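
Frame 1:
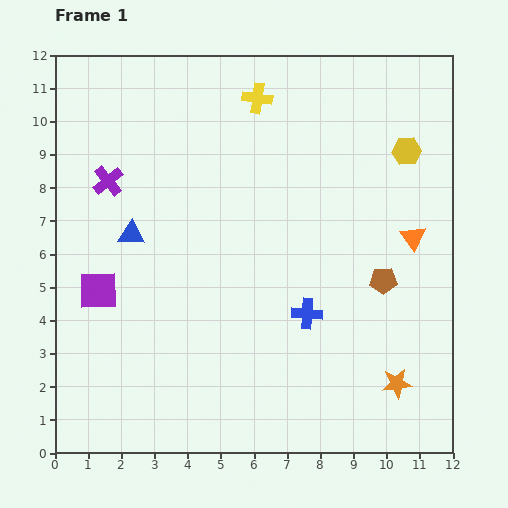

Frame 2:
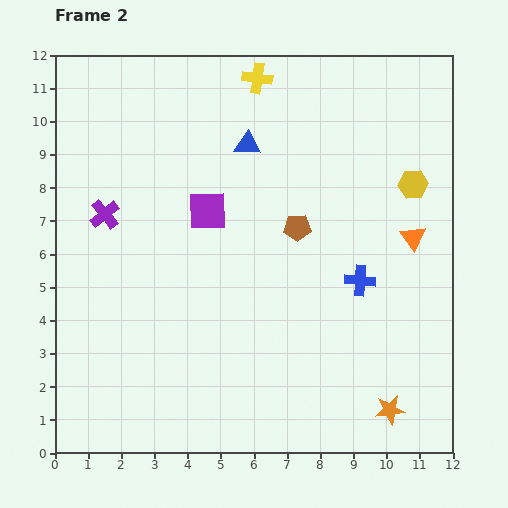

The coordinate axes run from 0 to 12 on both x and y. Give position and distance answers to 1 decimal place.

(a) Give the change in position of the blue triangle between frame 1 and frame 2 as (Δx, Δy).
(3.5, 2.7)

The blue triangle was at (2.3, 6.6) in frame 1 and (5.8, 9.3) in frame 2.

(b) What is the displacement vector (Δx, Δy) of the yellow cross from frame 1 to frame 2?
(0.0, 0.6)

The yellow cross was at (6.1, 10.7) in frame 1 and (6.1, 11.3) in frame 2.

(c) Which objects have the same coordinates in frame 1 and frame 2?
the orange triangle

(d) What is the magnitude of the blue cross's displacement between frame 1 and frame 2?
1.9

The blue cross moved from (7.6, 4.2) to (9.2, 5.2), a distance of √(1.6² + 1.0²) ≈ 1.9.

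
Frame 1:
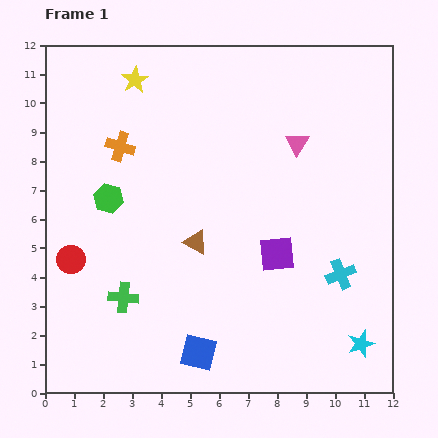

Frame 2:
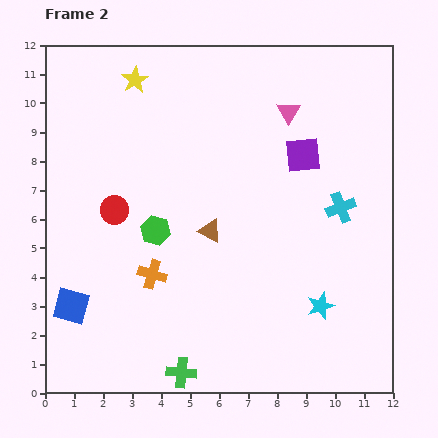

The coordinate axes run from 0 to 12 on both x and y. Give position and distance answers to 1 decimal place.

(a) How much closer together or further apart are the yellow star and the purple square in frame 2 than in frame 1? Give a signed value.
-1.3

Distance in frame 1: 7.7. Distance in frame 2: 6.4.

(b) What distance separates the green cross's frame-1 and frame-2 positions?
3.3

The green cross moved from (2.7, 3.3) to (4.7, 0.7), a distance of √(2.0² + 2.6²) ≈ 3.3.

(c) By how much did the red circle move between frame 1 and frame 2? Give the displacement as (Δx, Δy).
(1.5, 1.7)

The red circle was at (0.9, 4.6) in frame 1 and (2.4, 6.3) in frame 2.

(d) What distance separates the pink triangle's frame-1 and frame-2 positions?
1.1

The pink triangle moved from (8.7, 8.6) to (8.4, 9.7), a distance of √(0.3² + 1.1²) ≈ 1.1.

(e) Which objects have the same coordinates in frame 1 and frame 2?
the yellow star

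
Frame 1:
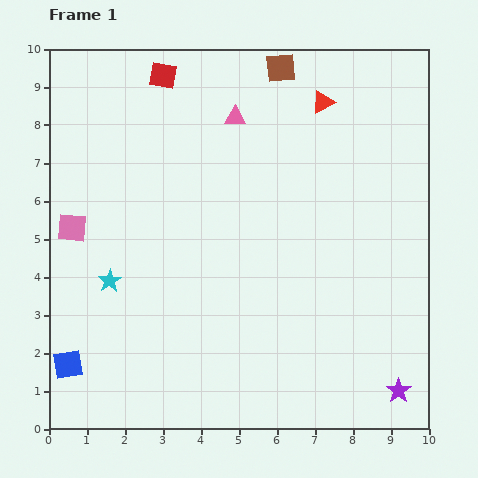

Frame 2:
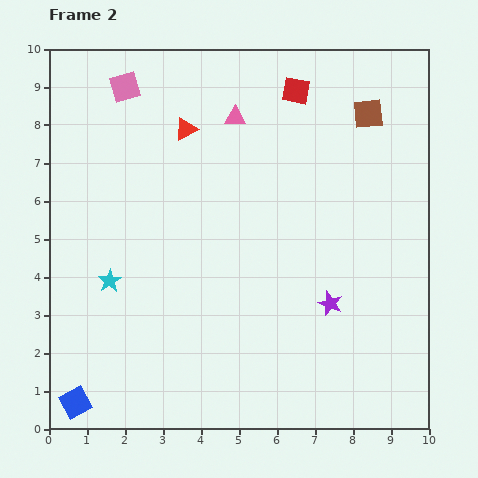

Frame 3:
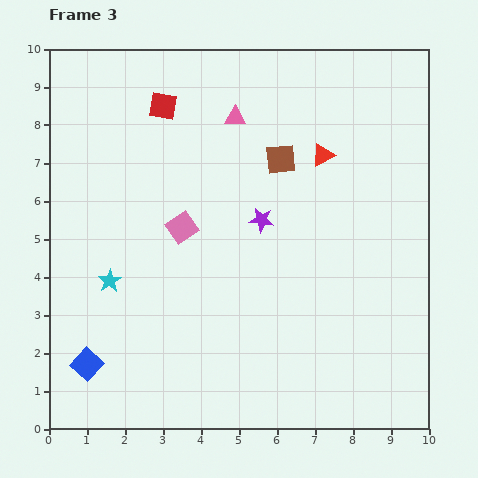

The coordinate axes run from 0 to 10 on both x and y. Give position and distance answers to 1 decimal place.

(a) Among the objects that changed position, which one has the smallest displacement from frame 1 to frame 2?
the blue square

(moved 1.0)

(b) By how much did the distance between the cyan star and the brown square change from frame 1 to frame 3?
-1.7

Distance in frame 1: 7.2. Distance in frame 3: 5.5.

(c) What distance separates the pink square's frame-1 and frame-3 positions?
2.9

The pink square moved from (0.6, 5.3) to (3.5, 5.3), a distance of √(2.9² + 0.0²) ≈ 2.9.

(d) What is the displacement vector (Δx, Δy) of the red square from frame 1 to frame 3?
(0.0, -0.8)

The red square was at (3.0, 9.3) in frame 1 and (3.0, 8.5) in frame 3.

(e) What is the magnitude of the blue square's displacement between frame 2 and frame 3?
1.0

The blue square moved from (0.7, 0.7) to (1.0, 1.7), a distance of √(0.3² + 1.0²) ≈ 1.0.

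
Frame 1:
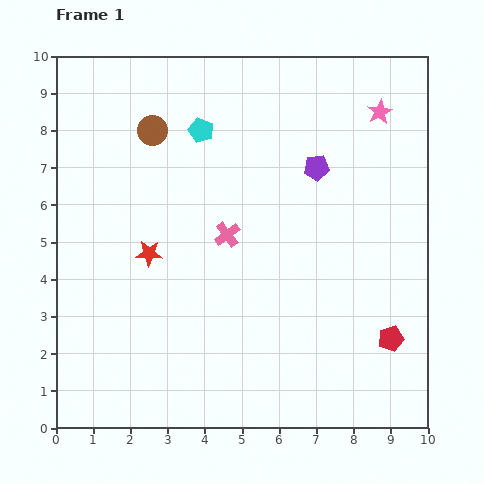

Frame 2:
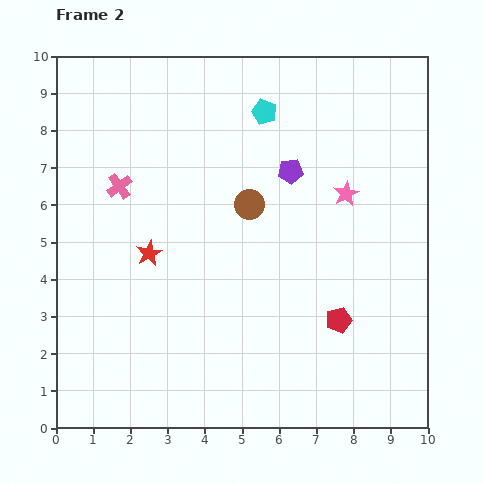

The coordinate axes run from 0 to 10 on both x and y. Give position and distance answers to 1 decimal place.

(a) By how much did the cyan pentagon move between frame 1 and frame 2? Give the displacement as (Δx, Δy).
(1.7, 0.5)

The cyan pentagon was at (3.9, 8.0) in frame 1 and (5.6, 8.5) in frame 2.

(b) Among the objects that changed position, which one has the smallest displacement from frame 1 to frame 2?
the purple pentagon

(moved 0.7)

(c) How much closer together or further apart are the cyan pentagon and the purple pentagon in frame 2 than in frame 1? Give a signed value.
-1.6

Distance in frame 1: 3.3. Distance in frame 2: 1.7.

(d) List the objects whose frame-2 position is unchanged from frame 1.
the red star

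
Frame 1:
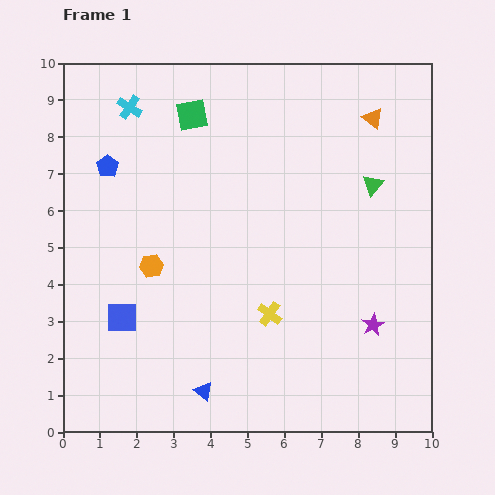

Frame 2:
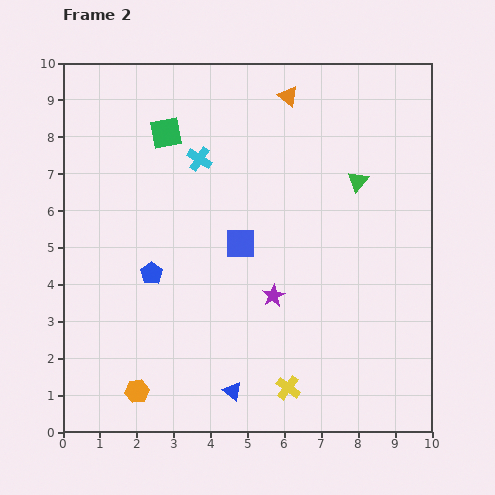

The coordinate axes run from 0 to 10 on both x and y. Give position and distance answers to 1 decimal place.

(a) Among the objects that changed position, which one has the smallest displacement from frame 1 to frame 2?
the green triangle

(moved 0.4)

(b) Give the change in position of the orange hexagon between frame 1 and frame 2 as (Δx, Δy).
(-0.4, -3.4)

The orange hexagon was at (2.4, 4.5) in frame 1 and (2.0, 1.1) in frame 2.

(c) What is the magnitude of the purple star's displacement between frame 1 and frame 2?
2.8

The purple star moved from (8.4, 2.9) to (5.7, 3.7), a distance of √(2.7² + 0.8²) ≈ 2.8.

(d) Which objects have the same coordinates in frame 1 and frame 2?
none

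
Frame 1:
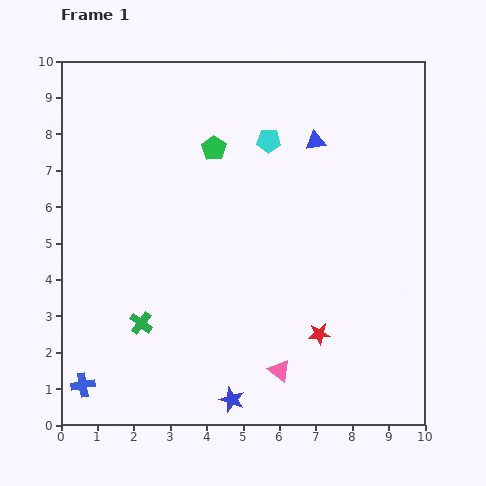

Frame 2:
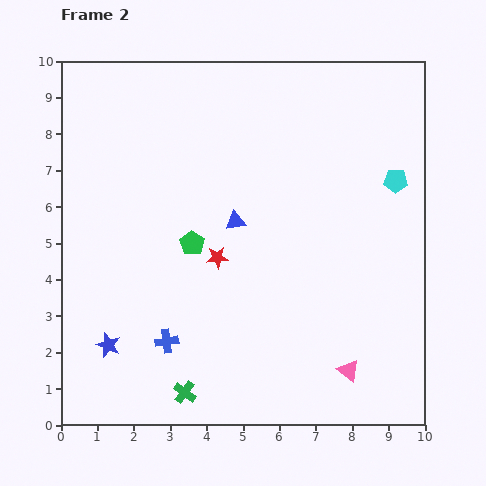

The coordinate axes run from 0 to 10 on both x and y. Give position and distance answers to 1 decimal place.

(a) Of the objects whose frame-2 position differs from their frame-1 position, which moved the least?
the pink triangle

(moved 1.9)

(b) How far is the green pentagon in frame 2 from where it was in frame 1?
2.7

The green pentagon moved from (4.2, 7.6) to (3.6, 5.0), a distance of √(0.6² + 2.6²) ≈ 2.7.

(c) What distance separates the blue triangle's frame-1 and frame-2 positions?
3.1

The blue triangle moved from (7.0, 7.8) to (4.8, 5.6), a distance of √(2.2² + 2.2²) ≈ 3.1.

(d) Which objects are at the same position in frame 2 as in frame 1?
none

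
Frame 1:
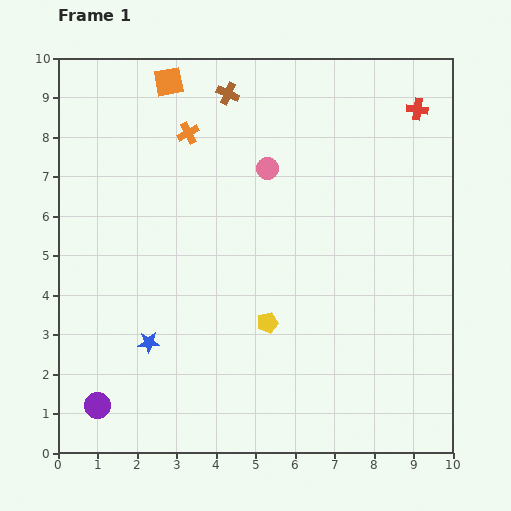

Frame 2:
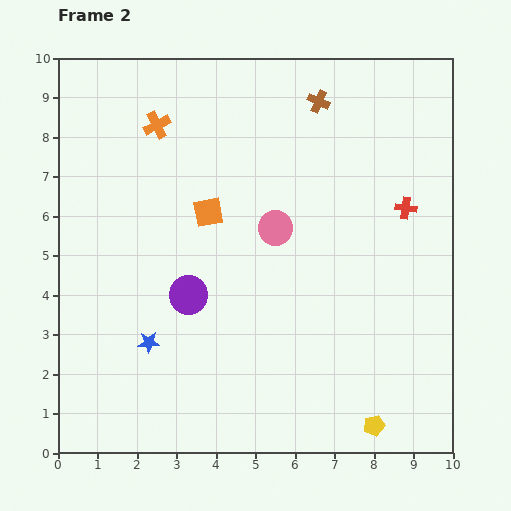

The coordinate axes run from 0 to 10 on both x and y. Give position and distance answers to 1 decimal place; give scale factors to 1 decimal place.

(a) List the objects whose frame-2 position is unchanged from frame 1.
the blue star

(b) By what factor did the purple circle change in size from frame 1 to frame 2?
1.5×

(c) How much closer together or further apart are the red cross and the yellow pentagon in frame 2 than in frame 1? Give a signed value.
-1.0

Distance in frame 1: 6.6. Distance in frame 2: 5.6.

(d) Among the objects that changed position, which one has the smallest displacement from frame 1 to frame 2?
the orange cross

(moved 0.8)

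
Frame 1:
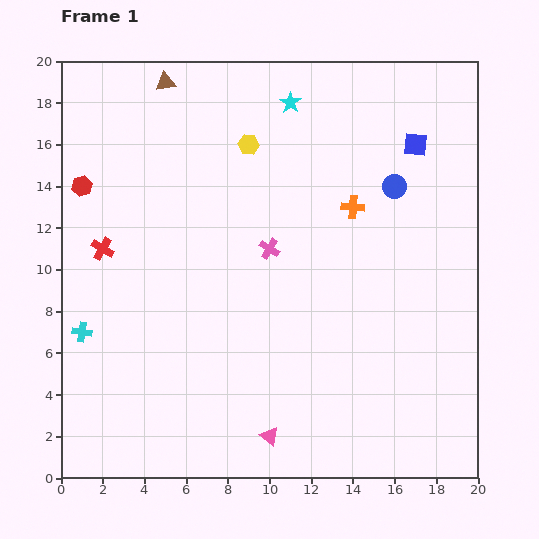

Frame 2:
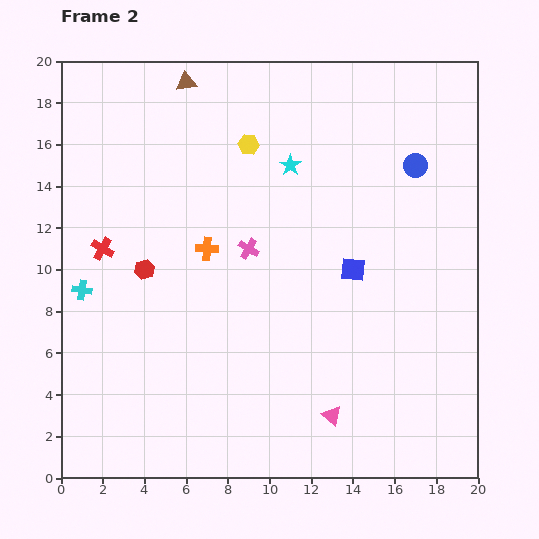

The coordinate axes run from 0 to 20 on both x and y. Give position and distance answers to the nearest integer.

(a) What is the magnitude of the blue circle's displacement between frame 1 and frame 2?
1

The blue circle moved from (16, 14) to (17, 15), a distance of √(1² + 1²) ≈ 1.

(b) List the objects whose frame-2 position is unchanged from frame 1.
the red cross, the yellow hexagon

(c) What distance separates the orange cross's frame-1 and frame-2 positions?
7

The orange cross moved from (14, 13) to (7, 11), a distance of √(7² + 2²) ≈ 7.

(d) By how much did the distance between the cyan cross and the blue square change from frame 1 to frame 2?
-5

Distance in frame 1: 18. Distance in frame 2: 13.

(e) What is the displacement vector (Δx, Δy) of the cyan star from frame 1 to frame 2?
(0, -3)

The cyan star was at (11, 18) in frame 1 and (11, 15) in frame 2.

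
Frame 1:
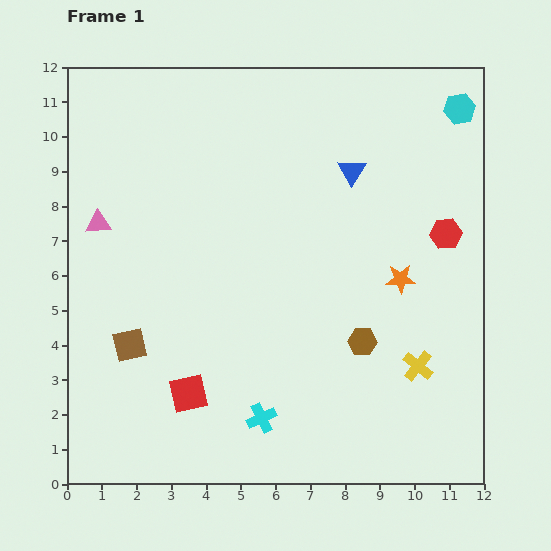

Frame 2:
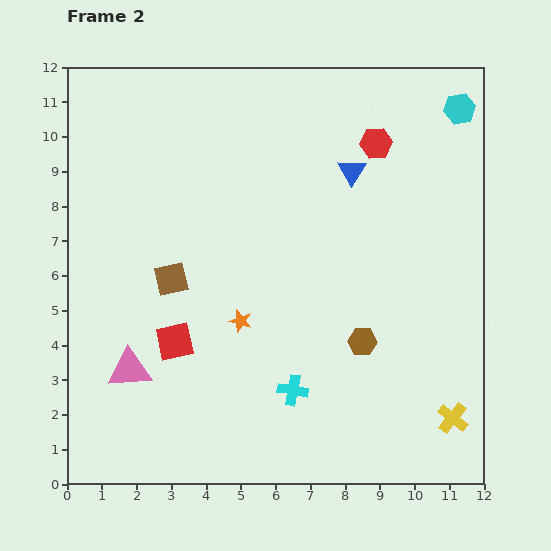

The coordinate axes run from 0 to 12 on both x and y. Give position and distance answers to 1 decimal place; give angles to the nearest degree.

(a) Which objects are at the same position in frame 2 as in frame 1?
the blue triangle, the brown hexagon, the cyan hexagon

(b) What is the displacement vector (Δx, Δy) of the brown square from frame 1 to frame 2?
(1.2, 1.9)

The brown square was at (1.8, 4.0) in frame 1 and (3.0, 5.9) in frame 2.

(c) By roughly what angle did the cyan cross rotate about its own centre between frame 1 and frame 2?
36° clockwise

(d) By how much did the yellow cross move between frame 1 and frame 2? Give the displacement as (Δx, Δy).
(1.0, -1.5)

The yellow cross was at (10.1, 3.4) in frame 1 and (11.1, 1.9) in frame 2.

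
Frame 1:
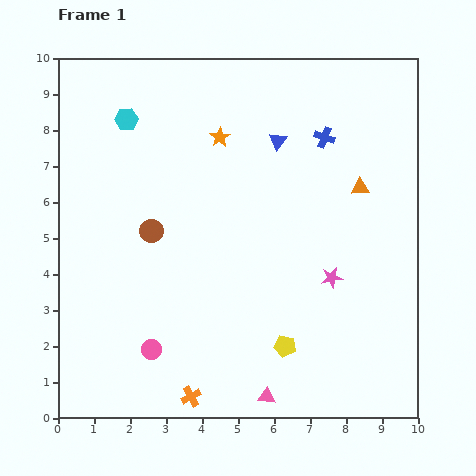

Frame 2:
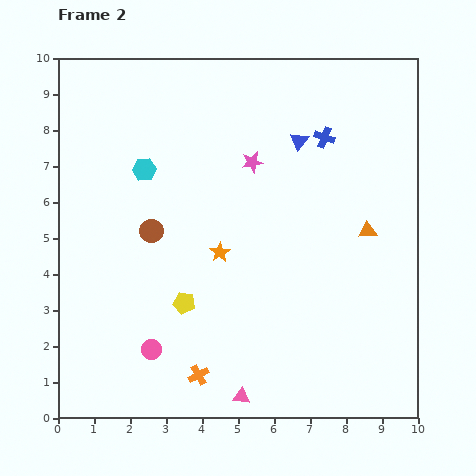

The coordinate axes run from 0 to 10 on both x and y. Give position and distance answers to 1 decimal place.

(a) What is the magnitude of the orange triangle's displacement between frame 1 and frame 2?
1.2

The orange triangle moved from (8.4, 6.4) to (8.6, 5.2), a distance of √(0.2² + 1.2²) ≈ 1.2.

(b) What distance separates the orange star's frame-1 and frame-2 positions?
3.2

The orange star moved from (4.5, 7.8) to (4.5, 4.6), a distance of √(0.0² + 3.2²) ≈ 3.2.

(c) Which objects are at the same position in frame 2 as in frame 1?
the blue cross, the brown circle, the pink circle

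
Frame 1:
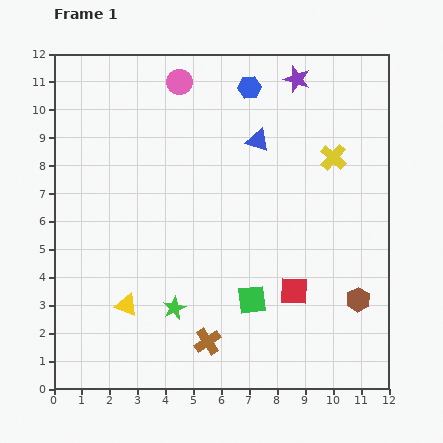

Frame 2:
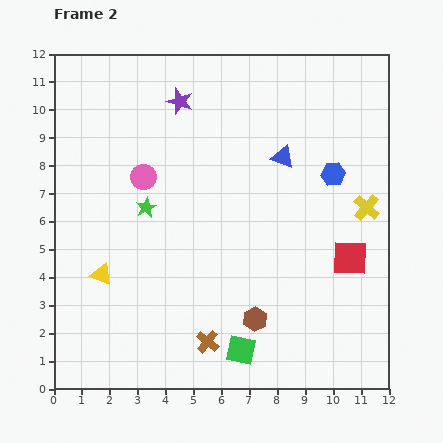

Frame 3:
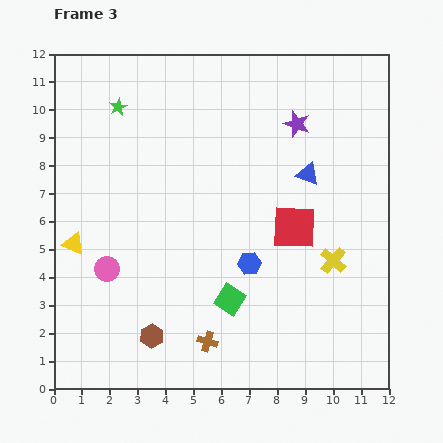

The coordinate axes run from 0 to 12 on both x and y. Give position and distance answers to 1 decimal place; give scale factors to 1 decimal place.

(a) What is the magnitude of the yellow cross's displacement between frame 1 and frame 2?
2.2

The yellow cross moved from (10.0, 8.3) to (11.2, 6.5), a distance of √(1.2² + 1.8²) ≈ 2.2.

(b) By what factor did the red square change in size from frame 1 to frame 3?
1.5×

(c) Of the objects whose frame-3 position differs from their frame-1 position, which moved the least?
the green square

(moved 0.8)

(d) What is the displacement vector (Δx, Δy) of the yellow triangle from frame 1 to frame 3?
(-1.9, 2.2)

The yellow triangle was at (2.6, 3.0) in frame 1 and (0.7, 5.2) in frame 3.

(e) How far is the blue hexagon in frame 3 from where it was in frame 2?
4.4

The blue hexagon moved from (10.0, 7.7) to (7.0, 4.5), a distance of √(3.0² + 3.2²) ≈ 4.4.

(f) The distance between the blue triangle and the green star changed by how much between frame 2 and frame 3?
+2.0

Distance in frame 2: 5.2. Distance in frame 3: 7.2.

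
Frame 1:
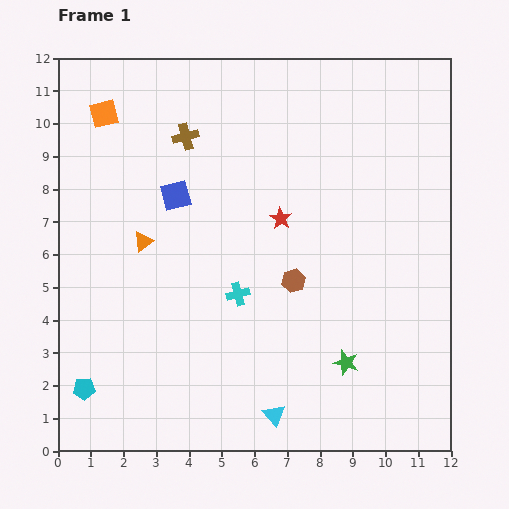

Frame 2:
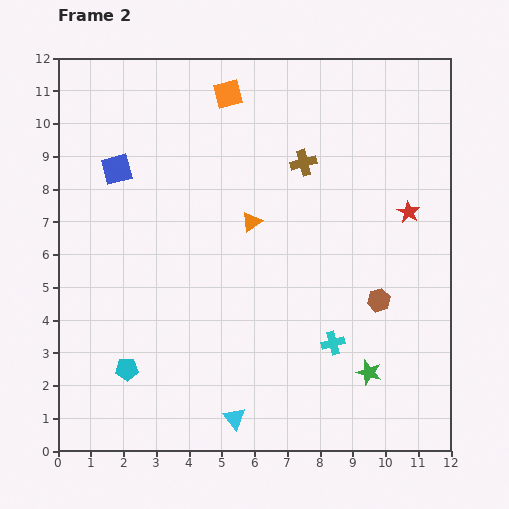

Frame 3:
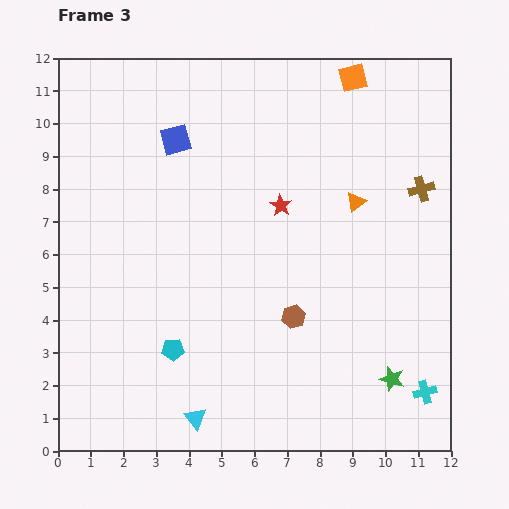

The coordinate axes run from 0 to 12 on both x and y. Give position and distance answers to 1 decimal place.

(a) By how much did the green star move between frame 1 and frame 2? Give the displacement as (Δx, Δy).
(0.7, -0.3)

The green star was at (8.8, 2.7) in frame 1 and (9.5, 2.4) in frame 2.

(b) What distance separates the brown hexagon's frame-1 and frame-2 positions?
2.7

The brown hexagon moved from (7.2, 5.2) to (9.8, 4.6), a distance of √(2.6² + 0.6²) ≈ 2.7.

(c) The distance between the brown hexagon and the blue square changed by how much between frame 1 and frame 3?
+2.1

Distance in frame 1: 4.4. Distance in frame 3: 6.5.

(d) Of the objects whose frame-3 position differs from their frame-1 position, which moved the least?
the red star

(moved 0.4)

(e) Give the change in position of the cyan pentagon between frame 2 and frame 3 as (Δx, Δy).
(1.4, 0.6)

The cyan pentagon was at (2.1, 2.5) in frame 2 and (3.5, 3.1) in frame 3.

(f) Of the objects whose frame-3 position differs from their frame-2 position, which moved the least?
the green star

(moved 0.7)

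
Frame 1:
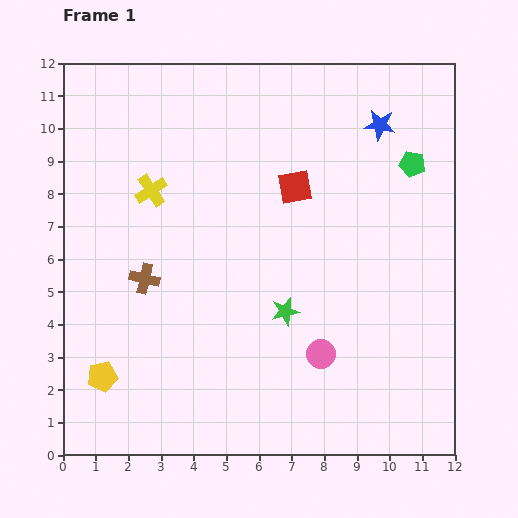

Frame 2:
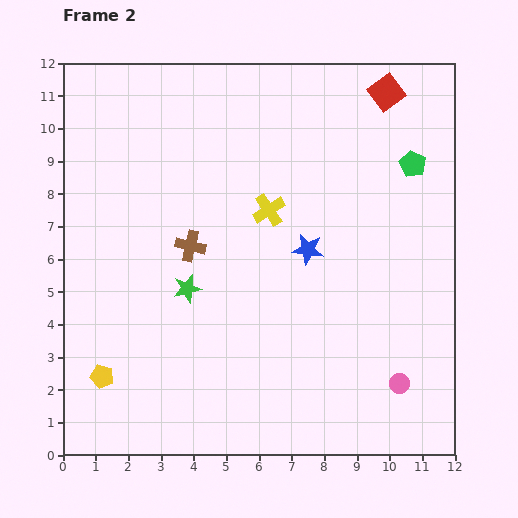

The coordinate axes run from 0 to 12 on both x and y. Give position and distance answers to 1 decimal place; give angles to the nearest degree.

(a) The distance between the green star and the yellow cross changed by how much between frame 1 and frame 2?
-2.0

Distance in frame 1: 5.5. Distance in frame 2: 3.5.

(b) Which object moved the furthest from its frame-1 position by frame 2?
the blue star

(moved 4.4; next 4.0)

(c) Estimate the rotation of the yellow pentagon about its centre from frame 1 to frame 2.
25° clockwise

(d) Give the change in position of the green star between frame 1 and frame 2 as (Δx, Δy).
(-3.0, 0.7)

The green star was at (6.8, 4.4) in frame 1 and (3.8, 5.1) in frame 2.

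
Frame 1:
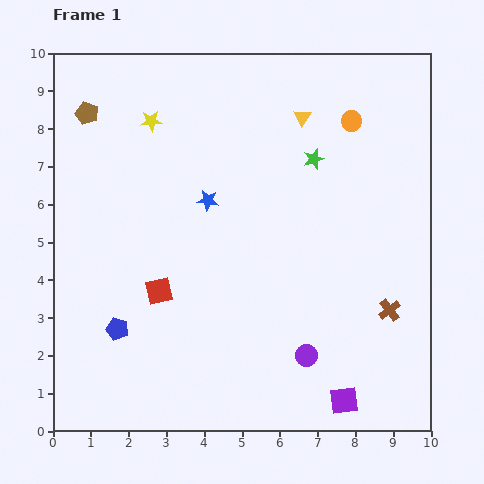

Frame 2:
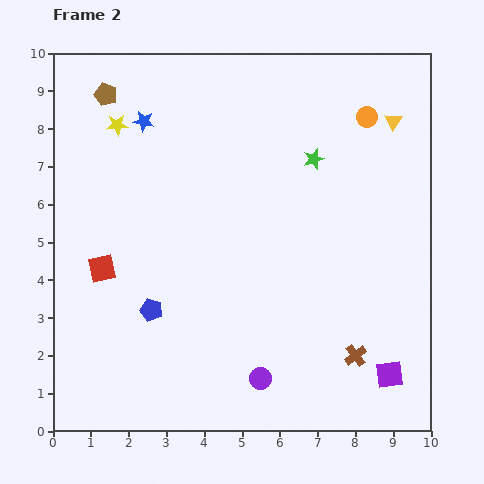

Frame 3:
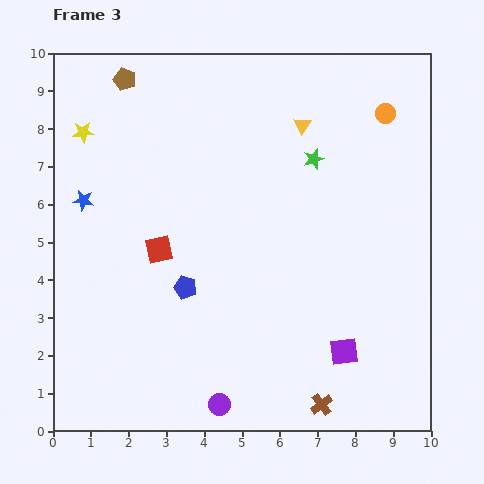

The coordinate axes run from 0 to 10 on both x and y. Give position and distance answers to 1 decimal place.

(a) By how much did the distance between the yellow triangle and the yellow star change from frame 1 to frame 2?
+3.3

Distance in frame 1: 4.0. Distance in frame 2: 7.3.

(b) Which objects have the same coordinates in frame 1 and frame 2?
the green star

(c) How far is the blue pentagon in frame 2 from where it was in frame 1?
1.0

The blue pentagon moved from (1.7, 2.7) to (2.6, 3.2), a distance of √(0.9² + 0.5²) ≈ 1.0.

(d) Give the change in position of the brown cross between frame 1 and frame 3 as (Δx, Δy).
(-1.8, -2.5)

The brown cross was at (8.9, 3.2) in frame 1 and (7.1, 0.7) in frame 3.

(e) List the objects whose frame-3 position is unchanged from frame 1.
the green star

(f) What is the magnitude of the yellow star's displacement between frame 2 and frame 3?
0.9

The yellow star moved from (1.7, 8.1) to (0.8, 7.9), a distance of √(0.9² + 0.2²) ≈ 0.9.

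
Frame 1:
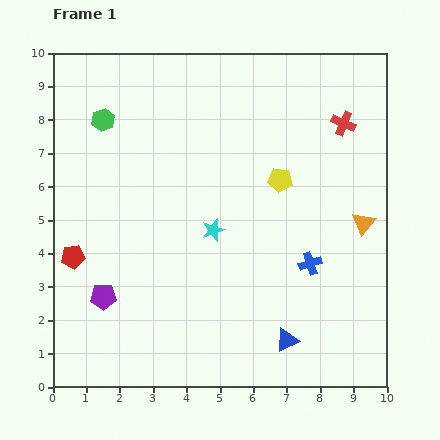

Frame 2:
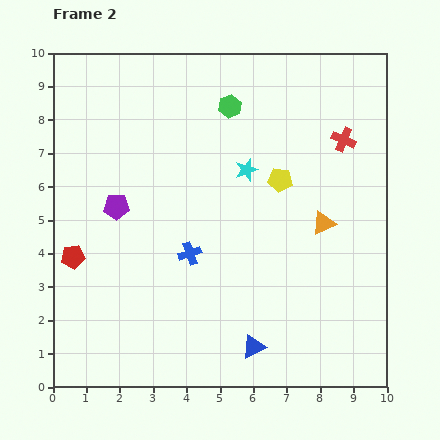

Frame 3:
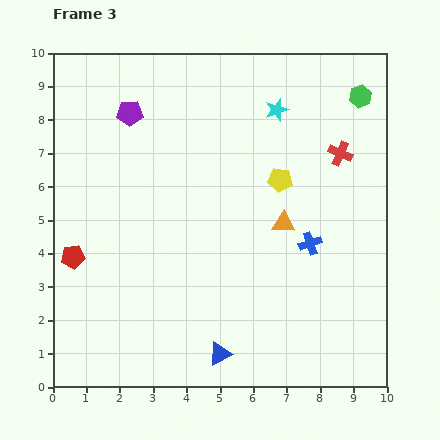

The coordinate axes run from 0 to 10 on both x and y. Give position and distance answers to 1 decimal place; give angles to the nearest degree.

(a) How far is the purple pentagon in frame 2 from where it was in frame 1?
2.7

The purple pentagon moved from (1.5, 2.7) to (1.9, 5.4), a distance of √(0.4² + 2.7²) ≈ 2.7.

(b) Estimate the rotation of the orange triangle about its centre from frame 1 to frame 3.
54° clockwise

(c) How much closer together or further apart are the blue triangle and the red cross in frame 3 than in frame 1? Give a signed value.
+0.3

Distance in frame 1: 6.7. Distance in frame 3: 7.0.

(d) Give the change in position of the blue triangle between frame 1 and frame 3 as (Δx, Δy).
(-2.0, -0.4)

The blue triangle was at (7.0, 1.4) in frame 1 and (5.0, 1.0) in frame 3.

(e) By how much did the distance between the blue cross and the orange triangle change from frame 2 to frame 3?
-3.1

Distance in frame 2: 4.1. Distance in frame 3: 1.0.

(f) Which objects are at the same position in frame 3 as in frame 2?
the red pentagon, the yellow pentagon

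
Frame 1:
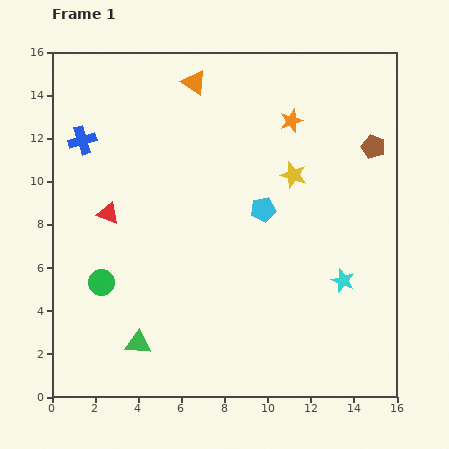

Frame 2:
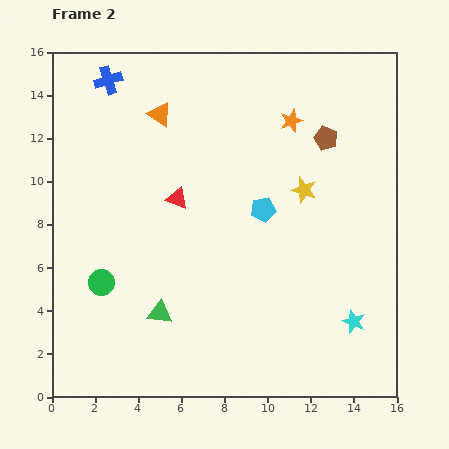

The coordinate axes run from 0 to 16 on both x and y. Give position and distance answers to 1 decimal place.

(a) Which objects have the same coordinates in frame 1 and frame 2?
the green circle, the orange star, the cyan pentagon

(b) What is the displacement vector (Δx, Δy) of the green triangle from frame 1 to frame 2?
(1.0, 1.4)

The green triangle was at (4.0, 2.5) in frame 1 and (5.0, 3.9) in frame 2.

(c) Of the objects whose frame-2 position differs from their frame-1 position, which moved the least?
the yellow star

(moved 0.9)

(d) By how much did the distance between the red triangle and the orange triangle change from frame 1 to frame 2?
-3.3

Distance in frame 1: 7.3. Distance in frame 2: 4.0.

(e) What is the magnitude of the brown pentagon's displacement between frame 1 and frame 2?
2.2

The brown pentagon moved from (14.9, 11.6) to (12.7, 12.0), a distance of √(2.2² + 0.4²) ≈ 2.2.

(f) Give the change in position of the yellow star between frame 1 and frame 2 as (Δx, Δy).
(0.5, -0.7)

The yellow star was at (11.2, 10.3) in frame 1 and (11.7, 9.6) in frame 2.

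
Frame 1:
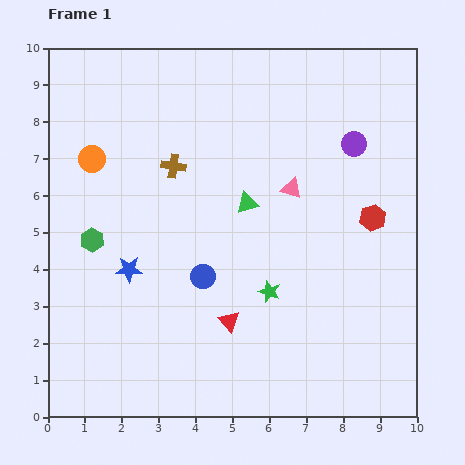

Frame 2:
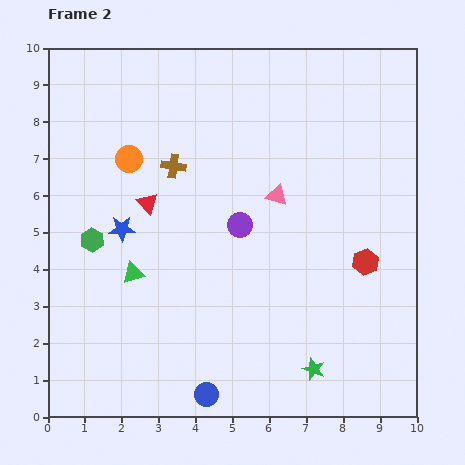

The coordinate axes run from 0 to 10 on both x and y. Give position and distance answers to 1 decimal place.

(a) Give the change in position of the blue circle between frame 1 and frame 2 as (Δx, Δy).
(0.1, -3.2)

The blue circle was at (4.2, 3.8) in frame 1 and (4.3, 0.6) in frame 2.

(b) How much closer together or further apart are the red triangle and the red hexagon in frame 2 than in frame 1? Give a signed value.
+1.3

Distance in frame 1: 4.8. Distance in frame 2: 6.1.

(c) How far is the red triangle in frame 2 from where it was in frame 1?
3.9

The red triangle moved from (4.9, 2.6) to (2.7, 5.8), a distance of √(2.2² + 3.2²) ≈ 3.9.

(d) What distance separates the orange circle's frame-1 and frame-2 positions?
1.0

The orange circle moved from (1.2, 7.0) to (2.2, 7.0), a distance of √(1.0² + 0.0²) ≈ 1.0.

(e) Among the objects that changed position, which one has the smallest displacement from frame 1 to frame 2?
the pink triangle

(moved 0.4)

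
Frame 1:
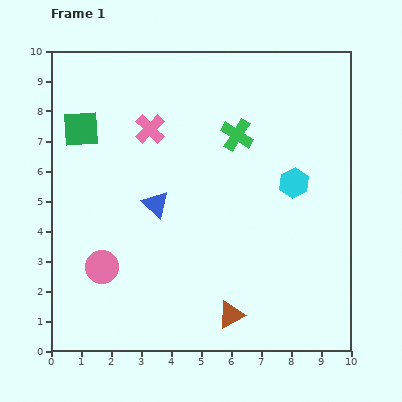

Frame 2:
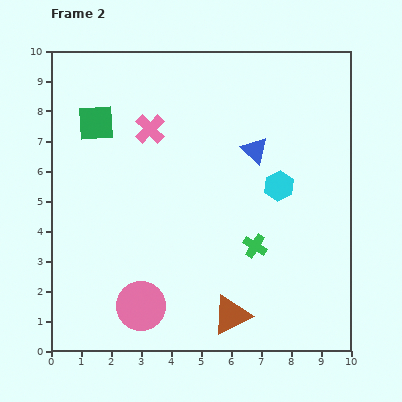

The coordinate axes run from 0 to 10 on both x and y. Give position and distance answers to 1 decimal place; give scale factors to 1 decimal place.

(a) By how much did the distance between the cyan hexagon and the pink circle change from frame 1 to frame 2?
-0.9

Distance in frame 1: 7.0. Distance in frame 2: 6.1.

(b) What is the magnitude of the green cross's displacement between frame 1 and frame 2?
3.7

The green cross moved from (6.2, 7.2) to (6.8, 3.5), a distance of √(0.6² + 3.7²) ≈ 3.7.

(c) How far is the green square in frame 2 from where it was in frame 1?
0.5

The green square moved from (1.0, 7.4) to (1.5, 7.6), a distance of √(0.5² + 0.2²) ≈ 0.5.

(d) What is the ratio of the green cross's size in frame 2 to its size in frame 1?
0.7×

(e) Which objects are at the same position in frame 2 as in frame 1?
the pink cross, the brown triangle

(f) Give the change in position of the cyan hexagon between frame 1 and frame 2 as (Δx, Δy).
(-0.5, -0.1)

The cyan hexagon was at (8.1, 5.6) in frame 1 and (7.6, 5.5) in frame 2.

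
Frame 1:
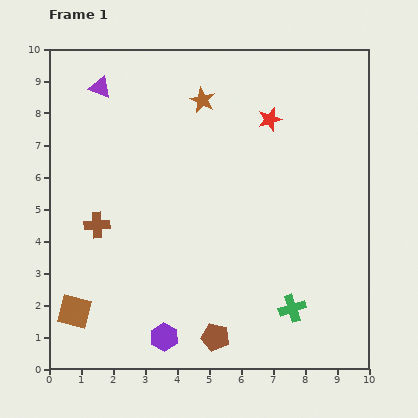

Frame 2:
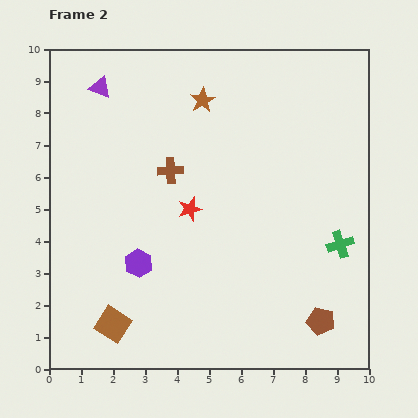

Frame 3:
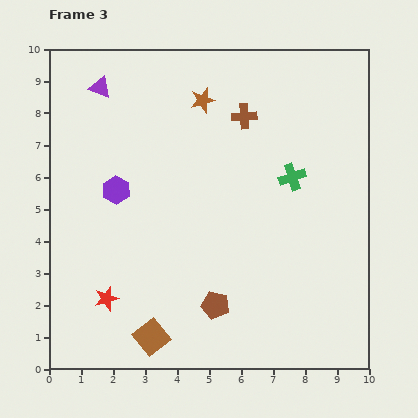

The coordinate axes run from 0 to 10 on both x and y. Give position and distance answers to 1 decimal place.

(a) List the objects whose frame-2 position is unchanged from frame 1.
the brown star, the purple triangle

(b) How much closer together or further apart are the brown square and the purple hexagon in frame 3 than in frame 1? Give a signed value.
+1.8

Distance in frame 1: 2.9. Distance in frame 3: 4.7.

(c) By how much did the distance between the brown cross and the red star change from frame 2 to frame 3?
+5.8

Distance in frame 2: 1.3. Distance in frame 3: 7.1.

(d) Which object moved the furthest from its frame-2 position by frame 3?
the red star

(moved 3.8; next 3.3)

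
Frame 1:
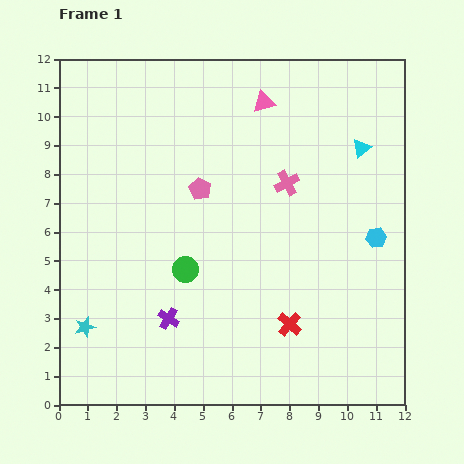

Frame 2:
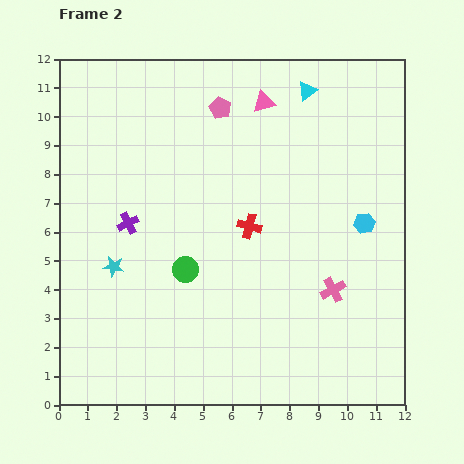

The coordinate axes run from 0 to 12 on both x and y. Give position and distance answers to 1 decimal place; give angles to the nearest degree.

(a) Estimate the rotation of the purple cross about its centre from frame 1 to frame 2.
30° clockwise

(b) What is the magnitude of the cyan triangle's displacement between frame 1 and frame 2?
2.8

The cyan triangle moved from (10.5, 8.9) to (8.6, 10.9), a distance of √(1.9² + 2.0²) ≈ 2.8.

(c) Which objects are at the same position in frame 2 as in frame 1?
the pink triangle, the green circle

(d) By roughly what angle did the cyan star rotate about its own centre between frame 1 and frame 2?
26° clockwise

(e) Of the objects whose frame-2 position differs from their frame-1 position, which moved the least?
the cyan hexagon

(moved 0.6)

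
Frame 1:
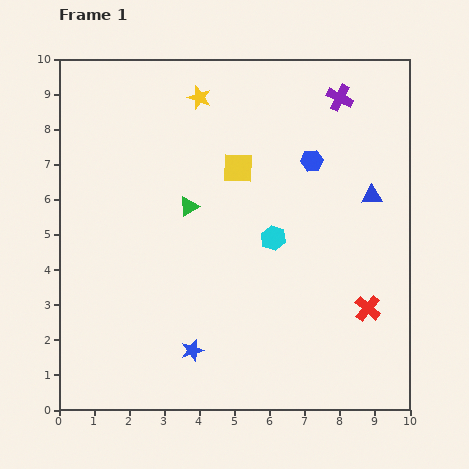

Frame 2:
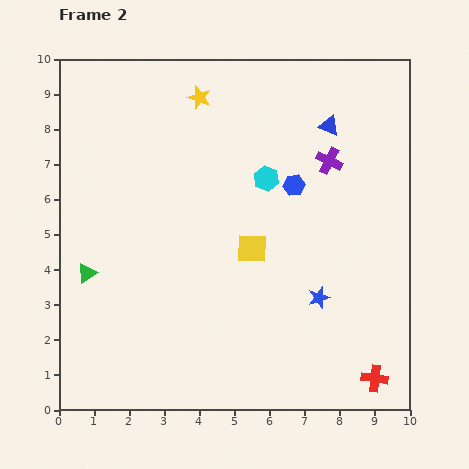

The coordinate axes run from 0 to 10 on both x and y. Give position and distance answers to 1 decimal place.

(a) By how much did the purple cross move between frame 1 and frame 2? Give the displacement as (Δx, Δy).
(-0.3, -1.8)

The purple cross was at (8.0, 8.9) in frame 1 and (7.7, 7.1) in frame 2.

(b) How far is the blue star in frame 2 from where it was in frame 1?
3.9

The blue star moved from (3.8, 1.7) to (7.4, 3.2), a distance of √(3.6² + 1.5²) ≈ 3.9.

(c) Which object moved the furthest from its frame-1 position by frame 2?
the blue star

(moved 3.9; next 3.5)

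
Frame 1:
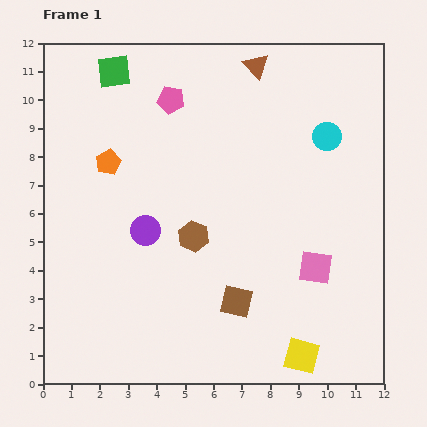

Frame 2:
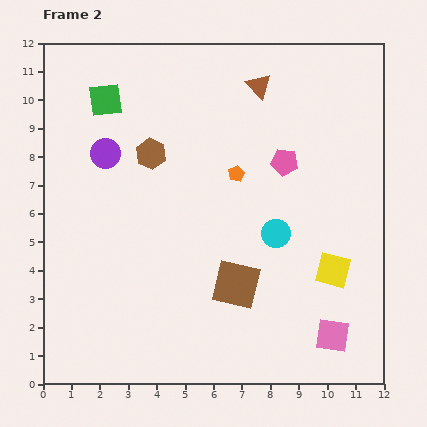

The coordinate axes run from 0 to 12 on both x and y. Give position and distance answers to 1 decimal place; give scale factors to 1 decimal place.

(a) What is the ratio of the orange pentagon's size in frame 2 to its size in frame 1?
0.6×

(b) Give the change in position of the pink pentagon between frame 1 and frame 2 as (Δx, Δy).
(4.0, -2.2)

The pink pentagon was at (4.5, 10.0) in frame 1 and (8.5, 7.8) in frame 2.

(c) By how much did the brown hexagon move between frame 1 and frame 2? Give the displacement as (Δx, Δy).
(-1.5, 2.9)

The brown hexagon was at (5.3, 5.2) in frame 1 and (3.8, 8.1) in frame 2.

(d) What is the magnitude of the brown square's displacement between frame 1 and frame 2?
0.6

The brown square moved from (6.8, 2.9) to (6.8, 3.5), a distance of √(0.0² + 0.6²) ≈ 0.6.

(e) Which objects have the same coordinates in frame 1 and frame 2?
none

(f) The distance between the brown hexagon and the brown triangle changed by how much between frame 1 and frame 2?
-1.9

Distance in frame 1: 6.4. Distance in frame 2: 4.5.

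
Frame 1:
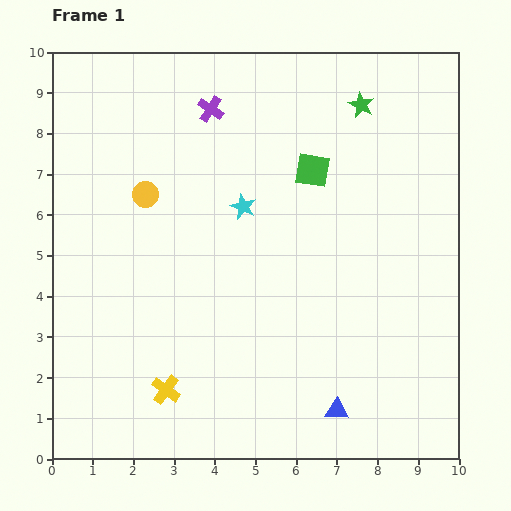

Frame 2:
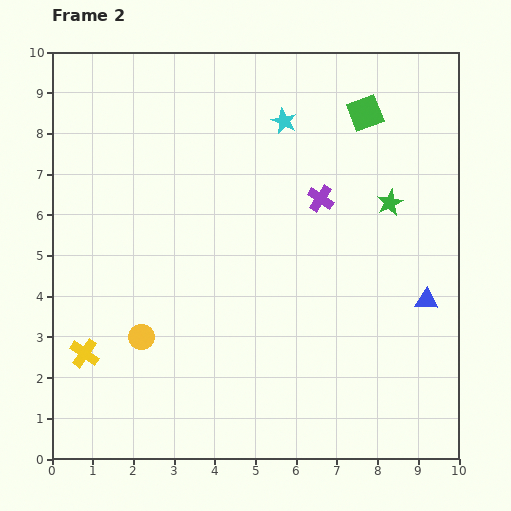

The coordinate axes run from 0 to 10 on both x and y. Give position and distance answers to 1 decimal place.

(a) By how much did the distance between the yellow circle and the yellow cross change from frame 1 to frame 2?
-3.3

Distance in frame 1: 4.8. Distance in frame 2: 1.5.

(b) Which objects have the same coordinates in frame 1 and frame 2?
none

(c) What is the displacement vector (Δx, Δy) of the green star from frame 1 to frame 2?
(0.7, -2.4)

The green star was at (7.6, 8.7) in frame 1 and (8.3, 6.3) in frame 2.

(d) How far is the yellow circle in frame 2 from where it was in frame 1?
3.5

The yellow circle moved from (2.3, 6.5) to (2.2, 3.0), a distance of √(0.1² + 3.5²) ≈ 3.5.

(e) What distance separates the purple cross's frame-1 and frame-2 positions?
3.5

The purple cross moved from (3.9, 8.6) to (6.6, 6.4), a distance of √(2.7² + 2.2²) ≈ 3.5.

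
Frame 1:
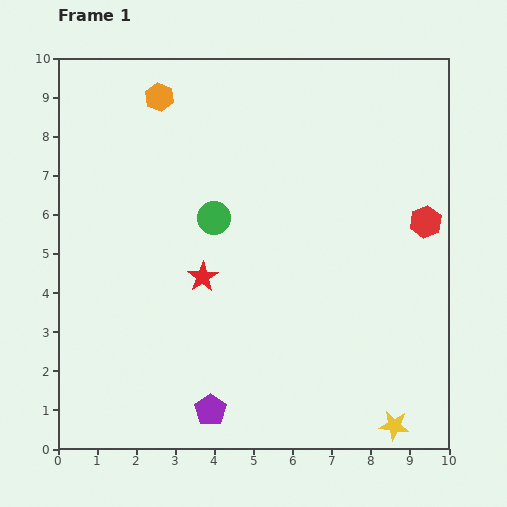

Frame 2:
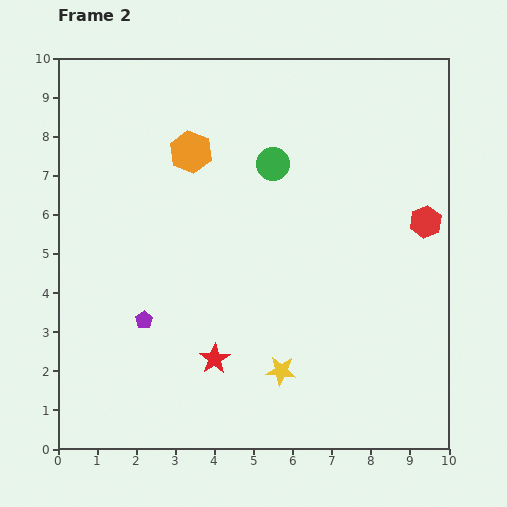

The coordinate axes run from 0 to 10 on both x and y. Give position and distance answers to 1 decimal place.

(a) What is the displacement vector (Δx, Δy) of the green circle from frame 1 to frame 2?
(1.5, 1.4)

The green circle was at (4.0, 5.9) in frame 1 and (5.5, 7.3) in frame 2.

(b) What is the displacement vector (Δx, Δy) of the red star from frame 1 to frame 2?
(0.3, -2.1)

The red star was at (3.7, 4.4) in frame 1 and (4.0, 2.3) in frame 2.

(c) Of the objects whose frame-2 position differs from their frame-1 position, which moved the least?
the orange hexagon

(moved 1.6)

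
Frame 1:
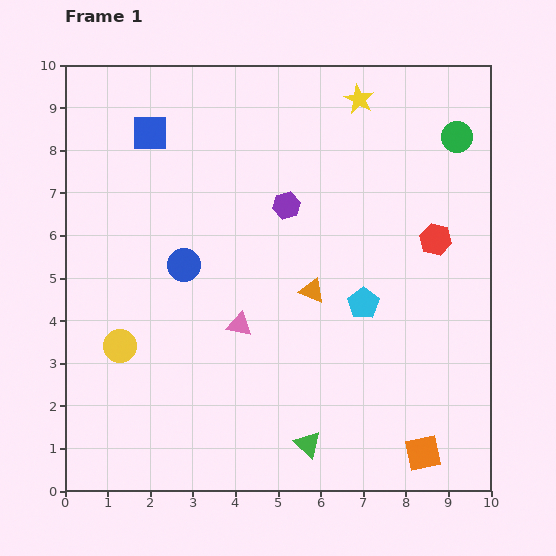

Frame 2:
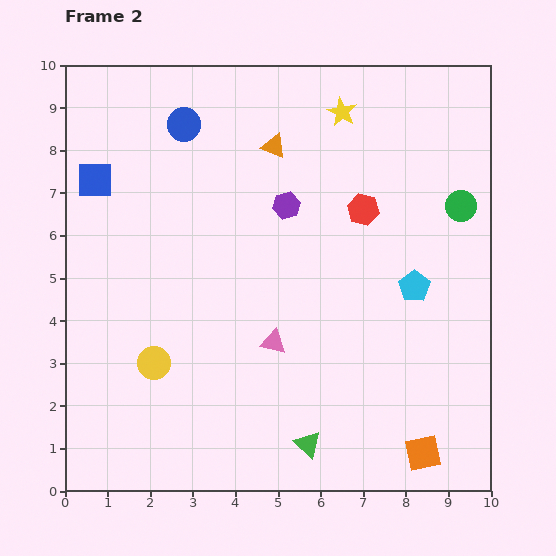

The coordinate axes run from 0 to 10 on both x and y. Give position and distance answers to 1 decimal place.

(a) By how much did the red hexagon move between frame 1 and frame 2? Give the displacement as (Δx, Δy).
(-1.7, 0.7)

The red hexagon was at (8.7, 5.9) in frame 1 and (7.0, 6.6) in frame 2.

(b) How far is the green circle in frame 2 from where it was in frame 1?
1.6

The green circle moved from (9.2, 8.3) to (9.3, 6.7), a distance of √(0.1² + 1.6²) ≈ 1.6.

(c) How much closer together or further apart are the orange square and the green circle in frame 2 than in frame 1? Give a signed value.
-1.5

Distance in frame 1: 7.4. Distance in frame 2: 5.9.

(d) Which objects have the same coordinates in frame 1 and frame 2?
the orange square, the green triangle, the purple hexagon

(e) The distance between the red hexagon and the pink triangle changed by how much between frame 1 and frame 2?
-1.3

Distance in frame 1: 5.0. Distance in frame 2: 3.7.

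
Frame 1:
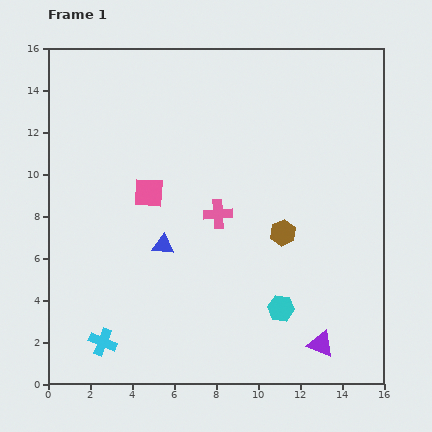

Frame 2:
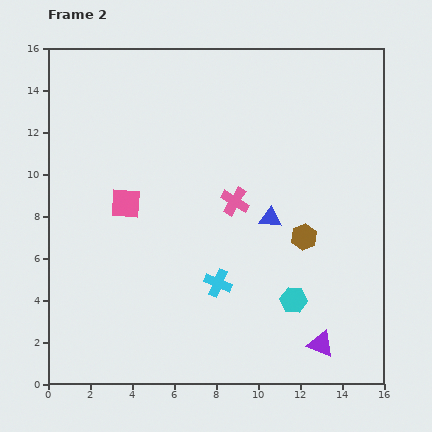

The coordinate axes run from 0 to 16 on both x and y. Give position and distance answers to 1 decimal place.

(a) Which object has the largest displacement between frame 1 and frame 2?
the cyan cross

(moved 6.2; next 5.3)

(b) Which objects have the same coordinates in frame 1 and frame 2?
the purple triangle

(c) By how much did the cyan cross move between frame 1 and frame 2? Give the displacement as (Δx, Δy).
(5.5, 2.8)

The cyan cross was at (2.6, 2.0) in frame 1 and (8.1, 4.8) in frame 2.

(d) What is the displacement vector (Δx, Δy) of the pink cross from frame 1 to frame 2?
(0.8, 0.6)

The pink cross was at (8.1, 8.1) in frame 1 and (8.9, 8.7) in frame 2.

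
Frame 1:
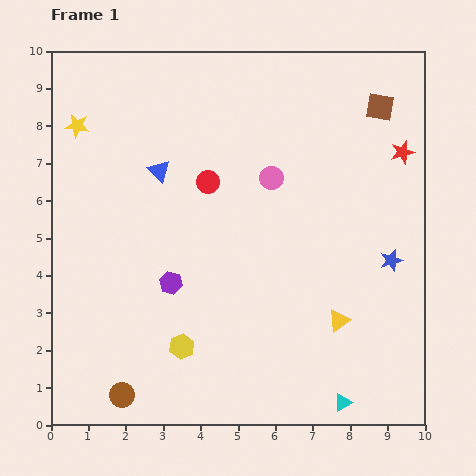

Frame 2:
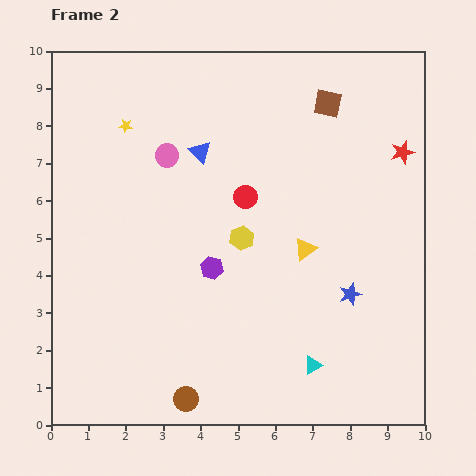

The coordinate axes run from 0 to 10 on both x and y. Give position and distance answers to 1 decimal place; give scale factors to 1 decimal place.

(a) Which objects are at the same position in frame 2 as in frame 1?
the red star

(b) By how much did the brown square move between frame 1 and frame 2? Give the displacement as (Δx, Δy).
(-1.4, 0.1)

The brown square was at (8.8, 8.5) in frame 1 and (7.4, 8.6) in frame 2.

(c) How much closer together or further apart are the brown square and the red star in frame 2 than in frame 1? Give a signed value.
+1.1

Distance in frame 1: 1.3. Distance in frame 2: 2.4.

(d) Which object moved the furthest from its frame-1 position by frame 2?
the yellow hexagon

(moved 3.3; next 2.9)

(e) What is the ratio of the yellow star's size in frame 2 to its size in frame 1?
0.6×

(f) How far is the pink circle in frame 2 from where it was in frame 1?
2.9

The pink circle moved from (5.9, 6.6) to (3.1, 7.2), a distance of √(2.8² + 0.6²) ≈ 2.9.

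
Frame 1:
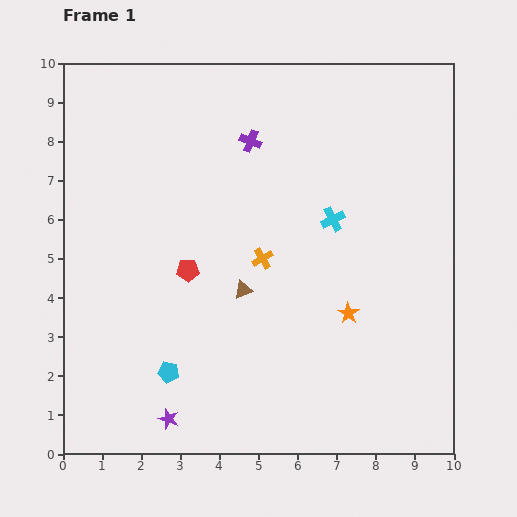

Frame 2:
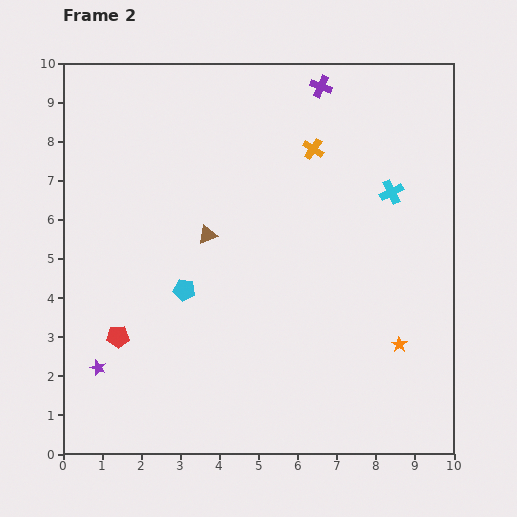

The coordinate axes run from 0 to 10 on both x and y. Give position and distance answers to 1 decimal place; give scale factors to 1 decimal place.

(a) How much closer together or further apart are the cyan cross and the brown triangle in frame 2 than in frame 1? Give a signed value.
+1.9

Distance in frame 1: 2.9. Distance in frame 2: 4.8.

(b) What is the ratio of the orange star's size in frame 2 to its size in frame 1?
0.7×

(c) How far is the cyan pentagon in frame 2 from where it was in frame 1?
2.1

The cyan pentagon moved from (2.7, 2.1) to (3.1, 4.2), a distance of √(0.4² + 2.1²) ≈ 2.1.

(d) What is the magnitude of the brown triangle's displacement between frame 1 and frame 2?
1.7

The brown triangle moved from (4.6, 4.2) to (3.7, 5.6), a distance of √(0.9² + 1.4²) ≈ 1.7.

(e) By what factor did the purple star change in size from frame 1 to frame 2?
0.8×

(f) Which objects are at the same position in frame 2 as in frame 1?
none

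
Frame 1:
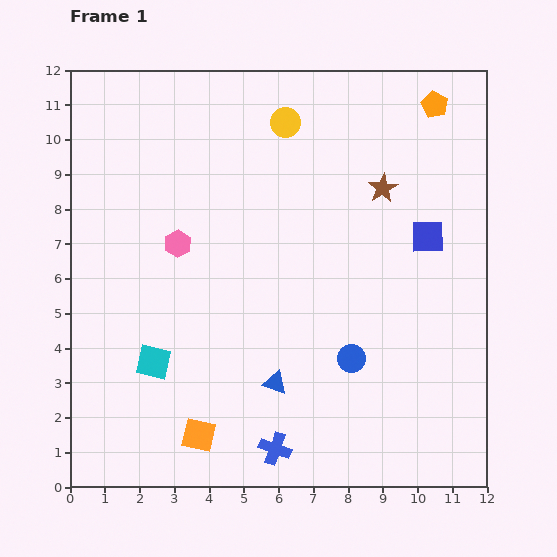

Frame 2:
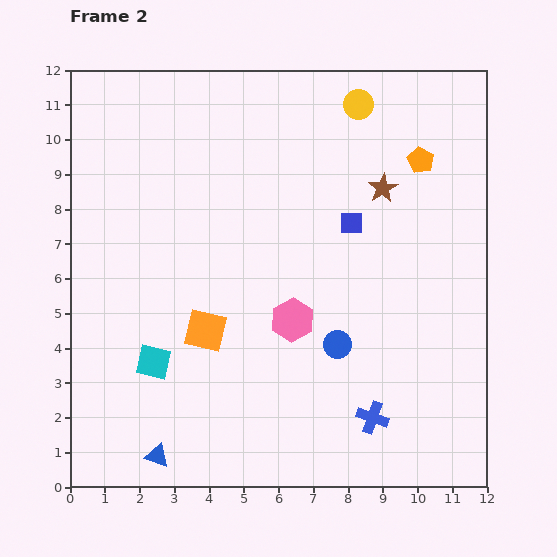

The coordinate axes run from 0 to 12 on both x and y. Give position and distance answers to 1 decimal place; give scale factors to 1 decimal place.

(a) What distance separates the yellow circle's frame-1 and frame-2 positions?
2.2

The yellow circle moved from (6.2, 10.5) to (8.3, 11.0), a distance of √(2.1² + 0.5²) ≈ 2.2.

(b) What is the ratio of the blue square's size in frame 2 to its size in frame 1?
0.7×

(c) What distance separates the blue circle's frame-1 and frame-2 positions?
0.6

The blue circle moved from (8.1, 3.7) to (7.7, 4.1), a distance of √(0.4² + 0.4²) ≈ 0.6.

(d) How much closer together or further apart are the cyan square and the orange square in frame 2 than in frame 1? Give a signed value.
-0.8

Distance in frame 1: 2.5. Distance in frame 2: 1.7.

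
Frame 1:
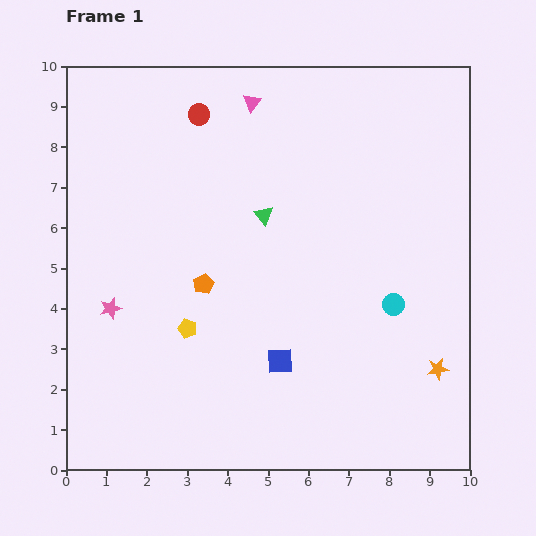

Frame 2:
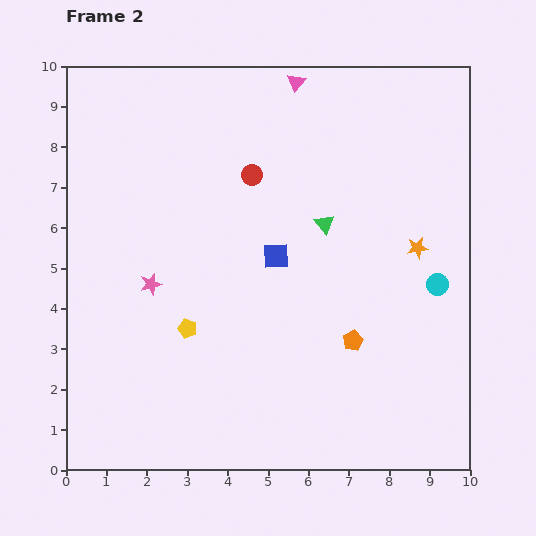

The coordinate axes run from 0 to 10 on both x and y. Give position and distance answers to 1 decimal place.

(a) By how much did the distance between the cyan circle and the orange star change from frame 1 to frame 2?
-0.9

Distance in frame 1: 1.9. Distance in frame 2: 1.0.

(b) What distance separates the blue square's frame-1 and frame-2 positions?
2.6

The blue square moved from (5.3, 2.7) to (5.2, 5.3), a distance of √(0.1² + 2.6²) ≈ 2.6.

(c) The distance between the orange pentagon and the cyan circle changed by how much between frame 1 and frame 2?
-2.2

Distance in frame 1: 4.7. Distance in frame 2: 2.5.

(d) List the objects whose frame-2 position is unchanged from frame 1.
the yellow pentagon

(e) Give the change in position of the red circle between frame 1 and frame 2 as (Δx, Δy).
(1.3, -1.5)

The red circle was at (3.3, 8.8) in frame 1 and (4.6, 7.3) in frame 2.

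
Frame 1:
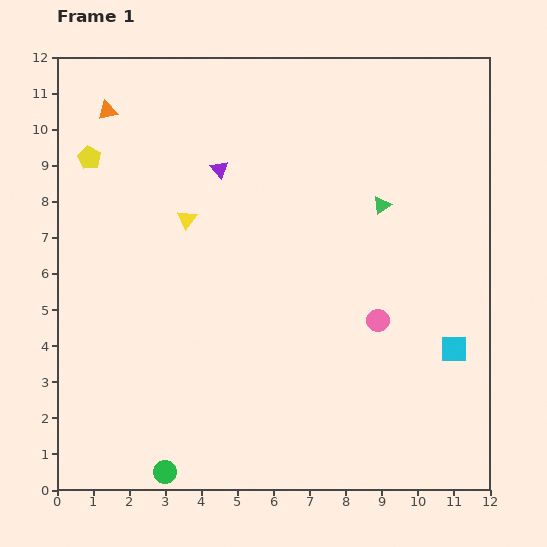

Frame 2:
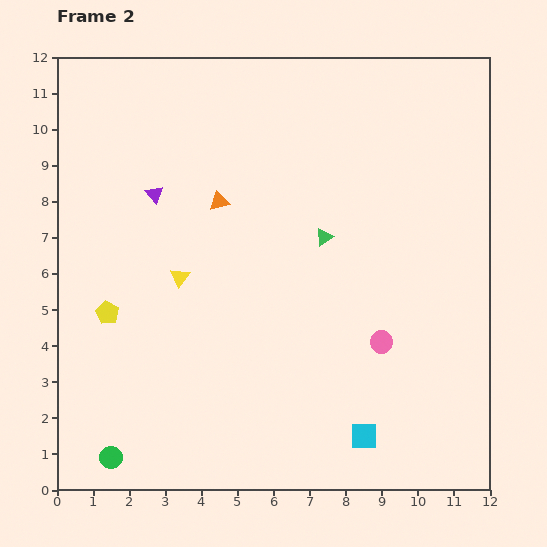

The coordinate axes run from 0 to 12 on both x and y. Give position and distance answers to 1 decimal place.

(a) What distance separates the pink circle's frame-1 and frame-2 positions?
0.6

The pink circle moved from (8.9, 4.7) to (9.0, 4.1), a distance of √(0.1² + 0.6²) ≈ 0.6.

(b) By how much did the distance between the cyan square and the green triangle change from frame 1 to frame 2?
+1.1

Distance in frame 1: 4.5. Distance in frame 2: 5.6.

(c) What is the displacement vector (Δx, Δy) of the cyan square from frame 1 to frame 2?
(-2.5, -2.4)

The cyan square was at (11.0, 3.9) in frame 1 and (8.5, 1.5) in frame 2.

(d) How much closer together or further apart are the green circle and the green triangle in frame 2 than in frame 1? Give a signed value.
-1.0

Distance in frame 1: 9.5. Distance in frame 2: 8.5.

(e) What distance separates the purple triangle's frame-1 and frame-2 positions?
1.9

The purple triangle moved from (4.5, 8.9) to (2.7, 8.2), a distance of √(1.8² + 0.7²) ≈ 1.9.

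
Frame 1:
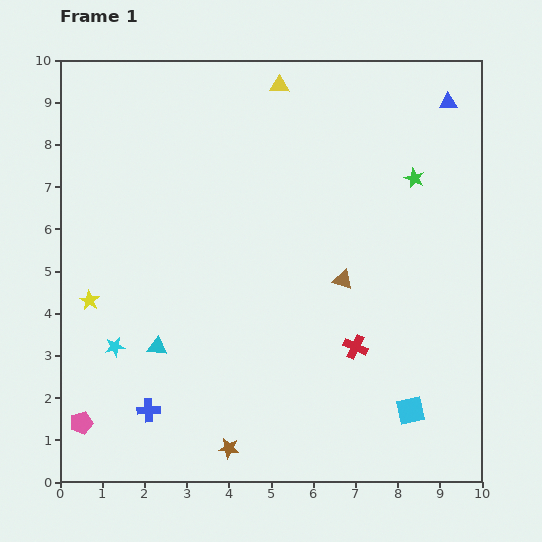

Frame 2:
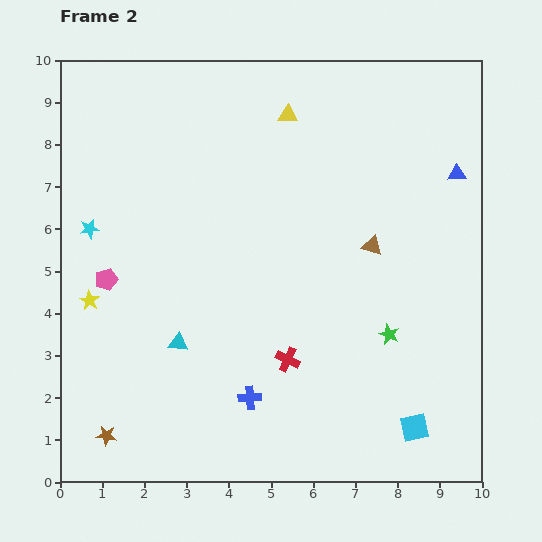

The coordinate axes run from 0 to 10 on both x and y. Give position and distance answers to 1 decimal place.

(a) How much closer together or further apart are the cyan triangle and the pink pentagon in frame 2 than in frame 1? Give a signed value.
-0.2

Distance in frame 1: 2.5. Distance in frame 2: 2.3.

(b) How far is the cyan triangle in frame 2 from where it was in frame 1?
0.5

The cyan triangle moved from (2.3, 3.2) to (2.8, 3.3), a distance of √(0.5² + 0.1²) ≈ 0.5.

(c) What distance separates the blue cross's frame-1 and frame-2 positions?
2.4

The blue cross moved from (2.1, 1.7) to (4.5, 2.0), a distance of √(2.4² + 0.3²) ≈ 2.4.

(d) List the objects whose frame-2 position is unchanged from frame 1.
the yellow star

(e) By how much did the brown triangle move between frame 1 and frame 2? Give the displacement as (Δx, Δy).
(0.7, 0.8)

The brown triangle was at (6.7, 4.8) in frame 1 and (7.4, 5.6) in frame 2.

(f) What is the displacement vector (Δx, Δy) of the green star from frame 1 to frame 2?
(-0.6, -3.7)

The green star was at (8.4, 7.2) in frame 1 and (7.8, 3.5) in frame 2.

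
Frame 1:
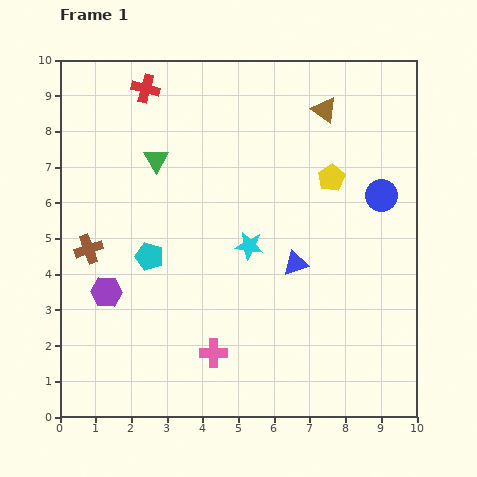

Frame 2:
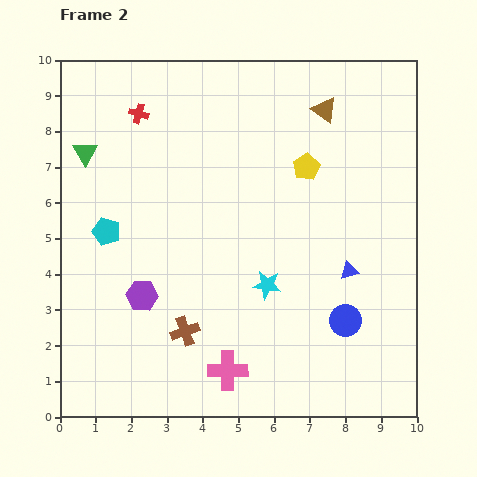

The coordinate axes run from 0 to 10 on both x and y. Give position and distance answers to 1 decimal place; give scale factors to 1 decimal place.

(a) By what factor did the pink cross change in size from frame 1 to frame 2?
1.4×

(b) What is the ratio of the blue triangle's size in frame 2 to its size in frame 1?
0.7×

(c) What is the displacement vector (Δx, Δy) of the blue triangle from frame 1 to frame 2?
(1.5, -0.2)

The blue triangle was at (6.6, 4.3) in frame 1 and (8.1, 4.1) in frame 2.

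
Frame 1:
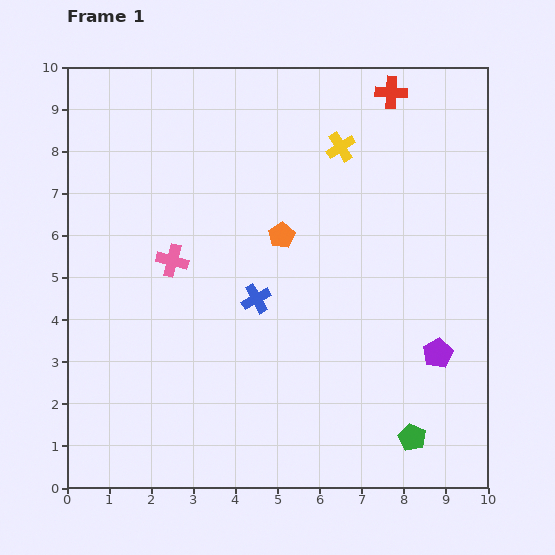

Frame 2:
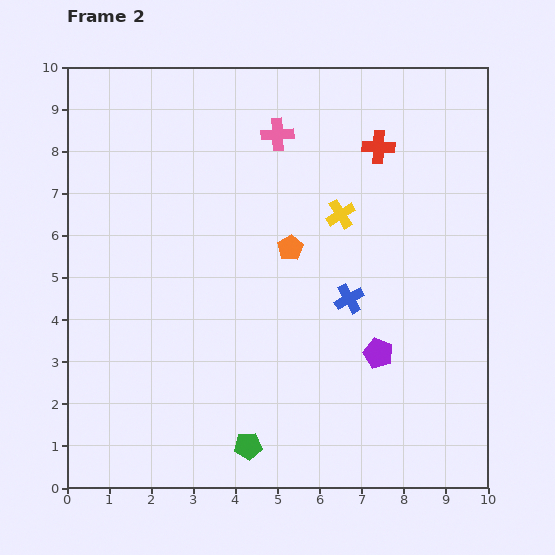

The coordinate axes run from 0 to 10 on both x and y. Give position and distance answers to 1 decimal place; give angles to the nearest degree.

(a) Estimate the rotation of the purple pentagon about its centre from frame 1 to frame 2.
23° counter-clockwise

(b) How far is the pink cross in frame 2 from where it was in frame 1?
3.9

The pink cross moved from (2.5, 5.4) to (5.0, 8.4), a distance of √(2.5² + 3.0²) ≈ 3.9.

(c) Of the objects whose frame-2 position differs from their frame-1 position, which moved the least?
the orange pentagon

(moved 0.4)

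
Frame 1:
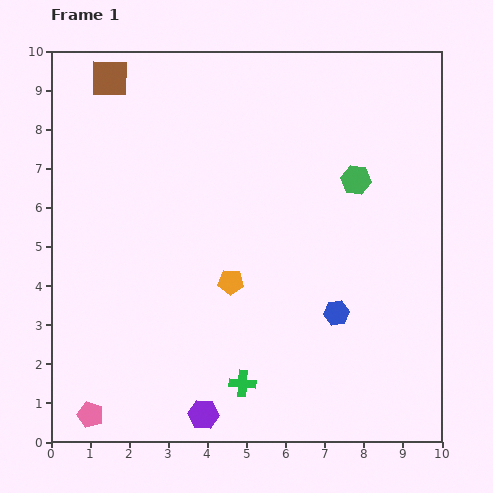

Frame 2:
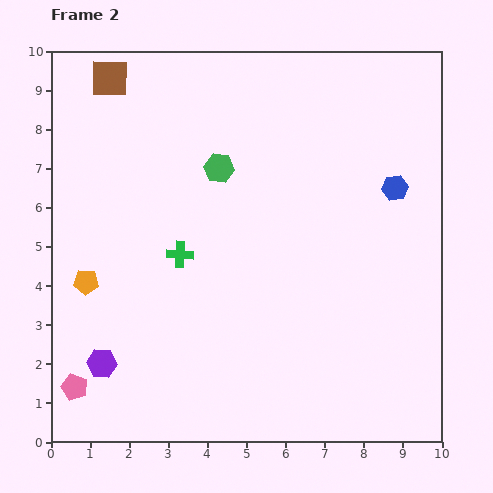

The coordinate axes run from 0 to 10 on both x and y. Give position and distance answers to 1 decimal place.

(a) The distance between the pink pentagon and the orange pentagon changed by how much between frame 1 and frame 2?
-2.3

Distance in frame 1: 5.0. Distance in frame 2: 2.7.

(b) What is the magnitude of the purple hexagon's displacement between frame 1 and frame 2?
2.9

The purple hexagon moved from (3.9, 0.7) to (1.3, 2.0), a distance of √(2.6² + 1.3²) ≈ 2.9.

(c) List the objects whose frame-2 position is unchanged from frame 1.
the brown square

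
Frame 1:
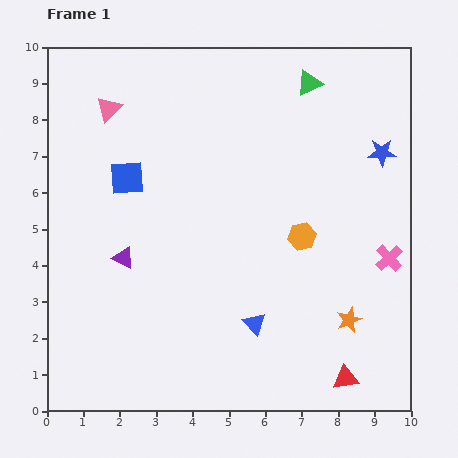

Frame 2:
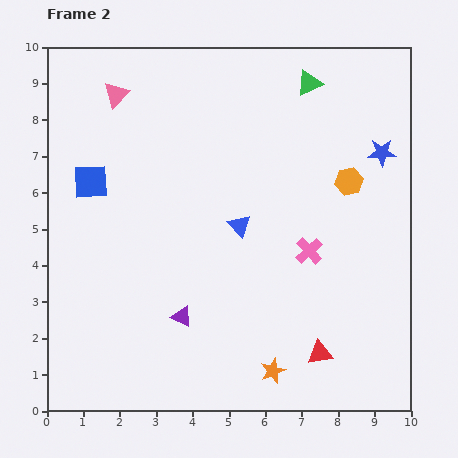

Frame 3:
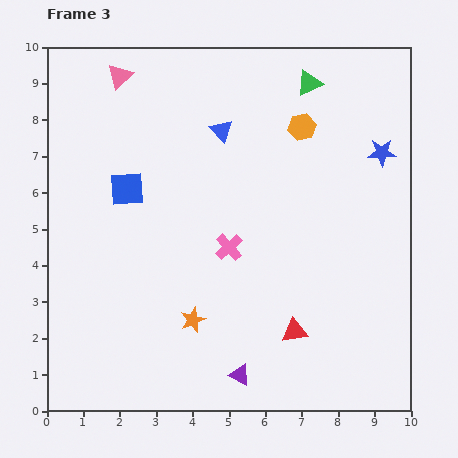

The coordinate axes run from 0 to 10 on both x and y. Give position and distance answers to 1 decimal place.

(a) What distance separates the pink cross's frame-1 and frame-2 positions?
2.2

The pink cross moved from (9.4, 4.2) to (7.2, 4.4), a distance of √(2.2² + 0.2²) ≈ 2.2.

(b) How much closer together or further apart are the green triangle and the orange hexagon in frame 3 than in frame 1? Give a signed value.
-3.0

Distance in frame 1: 4.2. Distance in frame 3: 1.2.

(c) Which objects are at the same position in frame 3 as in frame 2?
the green triangle, the blue star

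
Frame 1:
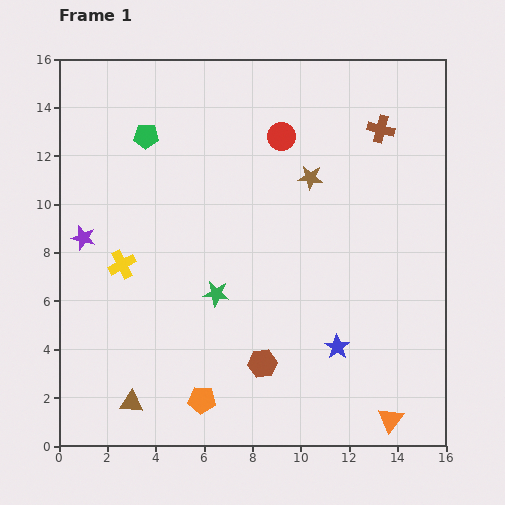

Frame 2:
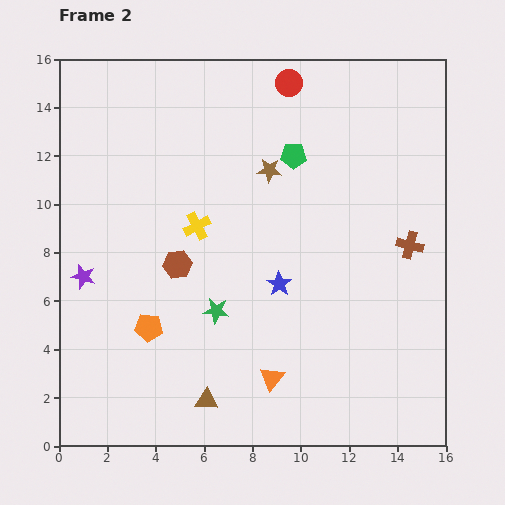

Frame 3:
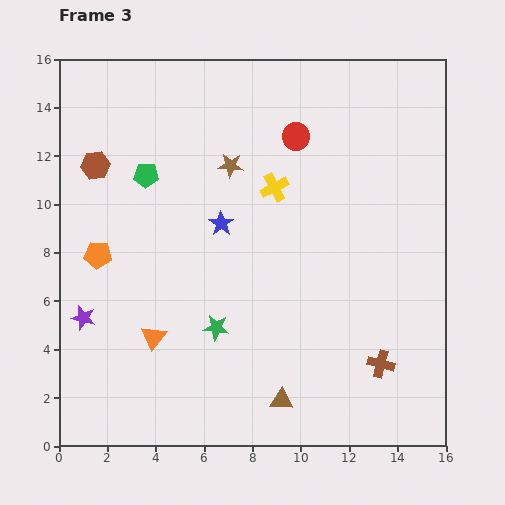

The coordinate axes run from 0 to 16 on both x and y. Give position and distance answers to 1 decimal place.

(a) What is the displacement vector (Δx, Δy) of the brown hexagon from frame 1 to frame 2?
(-3.5, 4.1)

The brown hexagon was at (8.4, 3.4) in frame 1 and (4.9, 7.5) in frame 2.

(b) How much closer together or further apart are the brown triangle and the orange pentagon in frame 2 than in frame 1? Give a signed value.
+0.9

Distance in frame 1: 2.9. Distance in frame 2: 3.8.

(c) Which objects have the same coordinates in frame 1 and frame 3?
none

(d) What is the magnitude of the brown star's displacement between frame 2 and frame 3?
1.6

The brown star moved from (8.7, 11.4) to (7.1, 11.6), a distance of √(1.6² + 0.2²) ≈ 1.6.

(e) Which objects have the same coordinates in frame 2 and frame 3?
none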